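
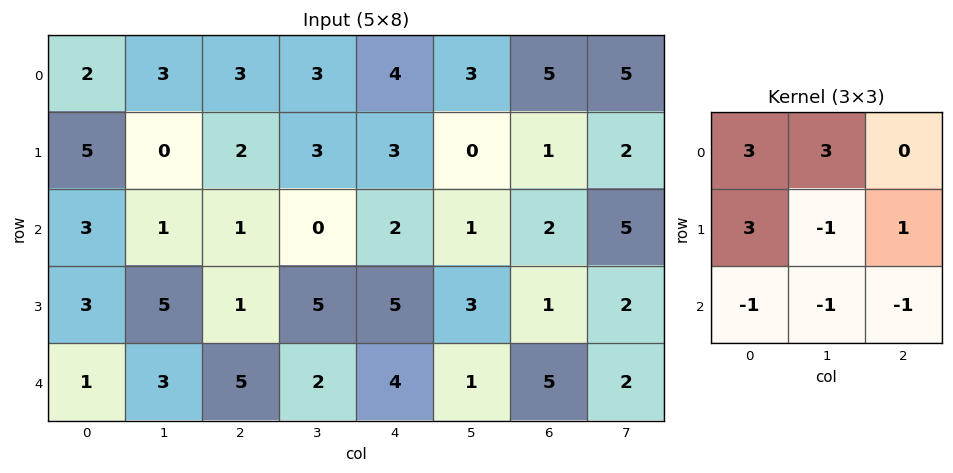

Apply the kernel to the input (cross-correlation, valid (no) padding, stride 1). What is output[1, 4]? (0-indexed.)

The receptive field on the input at this output position is [3 0 1 / 2 1 2 / 5 3 1]. Elementwise product with the kernel and sum: 3·3 + 0·3 + 2·3 + 1·-1 + 2·1 + 5·-1 + 3·-1 + 1·-1.

7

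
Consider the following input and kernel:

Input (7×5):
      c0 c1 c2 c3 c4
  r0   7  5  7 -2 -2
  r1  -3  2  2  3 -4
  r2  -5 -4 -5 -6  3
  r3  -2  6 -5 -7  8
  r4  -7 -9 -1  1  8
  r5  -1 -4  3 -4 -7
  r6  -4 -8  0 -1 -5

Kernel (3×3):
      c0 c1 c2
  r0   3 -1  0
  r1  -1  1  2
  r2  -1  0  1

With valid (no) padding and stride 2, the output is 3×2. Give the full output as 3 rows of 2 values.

Output[0,0]: The receptive field on the input at this output position is [7 5 7 / -3 2 2 / -5 -4 -5]. Elementwise product with the kernel and sum: 7·3 + 5·-1 + -3·-1 + 2·1 + 2·2 + -5·-1 + -5·1.

25 24
-7 14
-5 -30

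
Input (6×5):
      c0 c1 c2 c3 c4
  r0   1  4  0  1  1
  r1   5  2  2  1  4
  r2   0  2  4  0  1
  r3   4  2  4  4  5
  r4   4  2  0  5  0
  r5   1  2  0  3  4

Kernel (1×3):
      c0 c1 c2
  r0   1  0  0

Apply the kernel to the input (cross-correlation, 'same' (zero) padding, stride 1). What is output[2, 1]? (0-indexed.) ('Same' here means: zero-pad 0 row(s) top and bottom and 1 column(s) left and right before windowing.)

0

The receptive field on the zero-padded input at this output position is [0 2 4]. Elementwise product with the kernel and sum: 0·1.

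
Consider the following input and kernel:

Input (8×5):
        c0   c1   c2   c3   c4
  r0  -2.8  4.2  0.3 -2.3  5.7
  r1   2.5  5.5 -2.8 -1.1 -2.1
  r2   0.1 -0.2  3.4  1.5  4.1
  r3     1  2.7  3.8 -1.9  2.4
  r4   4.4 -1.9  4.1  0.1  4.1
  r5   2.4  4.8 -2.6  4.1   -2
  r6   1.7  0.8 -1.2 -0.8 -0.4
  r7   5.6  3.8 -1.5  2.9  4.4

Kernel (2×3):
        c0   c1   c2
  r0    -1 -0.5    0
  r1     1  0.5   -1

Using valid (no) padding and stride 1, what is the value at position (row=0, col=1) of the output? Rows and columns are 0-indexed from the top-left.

The receptive field on the input at this output position is [4.2 0.3 -2.3 / 5.5 -2.8 -1.1]. Elementwise product with the kernel and sum: 4.2·-1 + 0.3·-0.5 + 5.5·1 + -2.8·0.5 + -1.1·-1.

0.85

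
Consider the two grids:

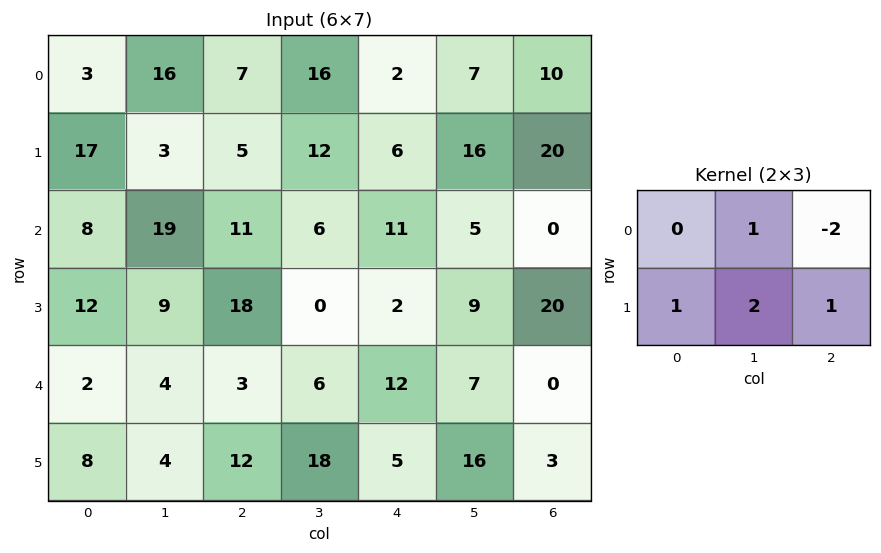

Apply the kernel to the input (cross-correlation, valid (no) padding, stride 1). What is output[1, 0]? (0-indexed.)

The receptive field on the input at this output position is [17 3 5 / 8 19 11]. Elementwise product with the kernel and sum: 3·1 + 5·-2 + 8·1 + 19·2 + 11·1.

50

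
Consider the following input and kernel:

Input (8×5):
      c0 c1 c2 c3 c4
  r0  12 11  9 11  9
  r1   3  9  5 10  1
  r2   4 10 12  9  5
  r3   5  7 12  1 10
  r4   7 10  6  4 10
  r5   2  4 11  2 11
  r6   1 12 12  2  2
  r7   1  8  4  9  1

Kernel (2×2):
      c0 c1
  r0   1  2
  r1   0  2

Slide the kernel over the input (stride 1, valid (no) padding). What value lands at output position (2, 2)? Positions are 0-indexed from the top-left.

32

The receptive field on the input at this output position is [12 9 / 12 1]. Elementwise product with the kernel and sum: 12·1 + 9·2 + 1·2.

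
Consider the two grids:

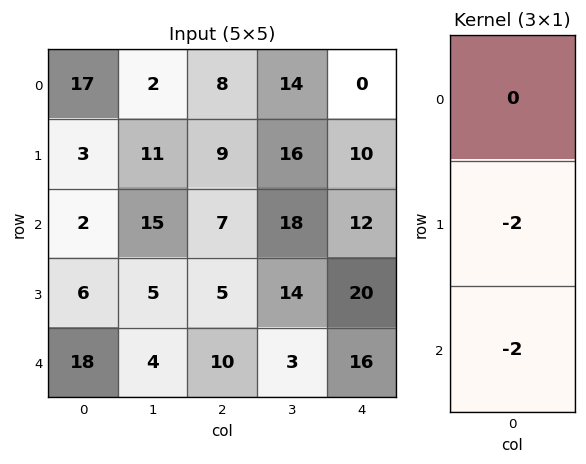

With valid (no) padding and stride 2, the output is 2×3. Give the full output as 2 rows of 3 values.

-10 -32 -44
-48 -30 -72

Output[0,0]: The receptive field on the input at this output position is [17 / 3 / 2]. Elementwise product with the kernel and sum: 3·-2 + 2·-2.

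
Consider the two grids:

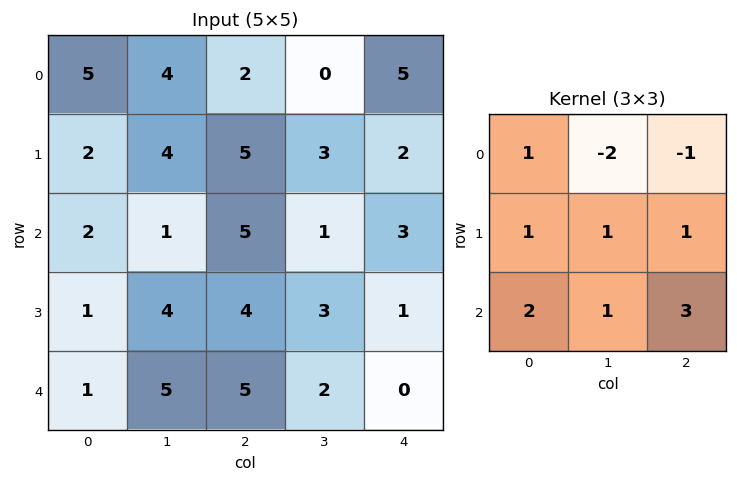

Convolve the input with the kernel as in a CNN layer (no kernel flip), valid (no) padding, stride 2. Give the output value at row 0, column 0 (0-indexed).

The receptive field on the input at this output position is [5 4 2 / 2 4 5 / 2 1 5]. Elementwise product with the kernel and sum: 5·1 + 4·-2 + 2·-1 + 2·1 + 4·1 + 5·1 + 2·2 + 1·1 + 5·3.

26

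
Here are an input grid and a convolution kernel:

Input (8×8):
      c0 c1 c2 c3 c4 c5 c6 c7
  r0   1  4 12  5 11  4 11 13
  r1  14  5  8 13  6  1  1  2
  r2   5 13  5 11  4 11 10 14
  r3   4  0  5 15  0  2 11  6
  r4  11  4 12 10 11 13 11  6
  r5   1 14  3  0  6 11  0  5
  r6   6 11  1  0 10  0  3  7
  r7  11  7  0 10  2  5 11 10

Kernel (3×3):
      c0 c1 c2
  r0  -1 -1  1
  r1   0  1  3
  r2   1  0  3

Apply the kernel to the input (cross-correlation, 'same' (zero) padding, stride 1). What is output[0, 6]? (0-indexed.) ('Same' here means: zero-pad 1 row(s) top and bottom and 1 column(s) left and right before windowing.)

57

The receptive field on the zero-padded input at this output position is [0 0 0 / 4 11 13 / 1 1 2]. Elementwise product with the kernel and sum: 0·-1 + 0·-1 + 0·1 + 11·1 + 13·3 + 1·1 + 2·3.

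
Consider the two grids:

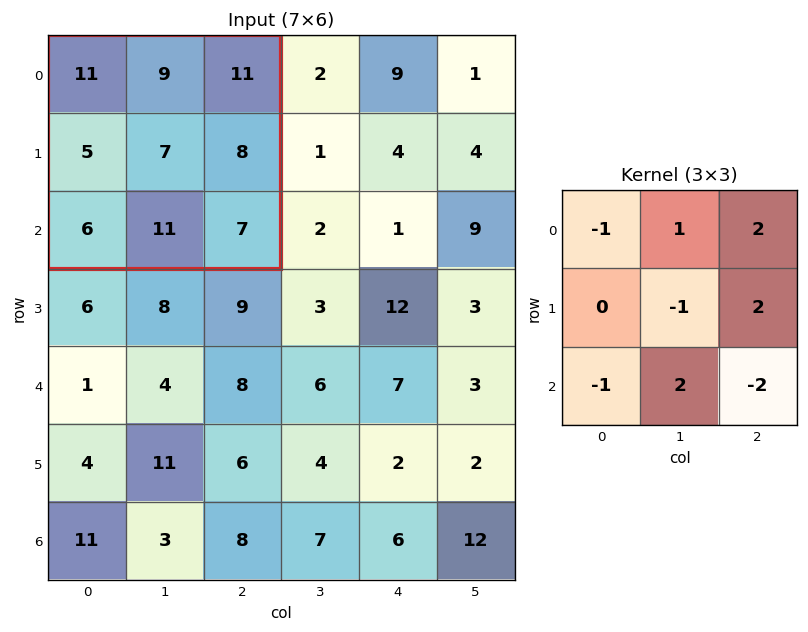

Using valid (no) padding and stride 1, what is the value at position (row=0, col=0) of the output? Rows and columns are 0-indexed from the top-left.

The receptive field on the input at this output position is [11 9 11 / 5 7 8 / 6 11 7]. Elementwise product with the kernel and sum: 11·-1 + 9·1 + 11·2 + 7·-1 + 8·2 + 6·-1 + 11·2 + 7·-2.

31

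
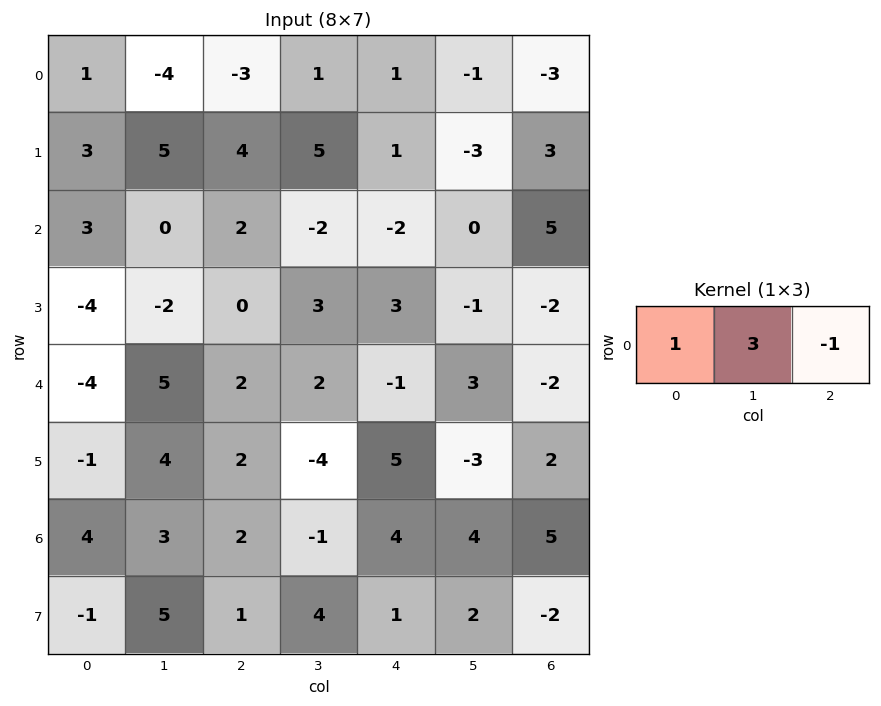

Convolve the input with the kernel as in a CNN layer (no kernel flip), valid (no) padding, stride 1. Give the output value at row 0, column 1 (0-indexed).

-14

The receptive field on the input at this output position is [-4 -3 1]. Elementwise product with the kernel and sum: -4·1 + -3·3 + 1·-1.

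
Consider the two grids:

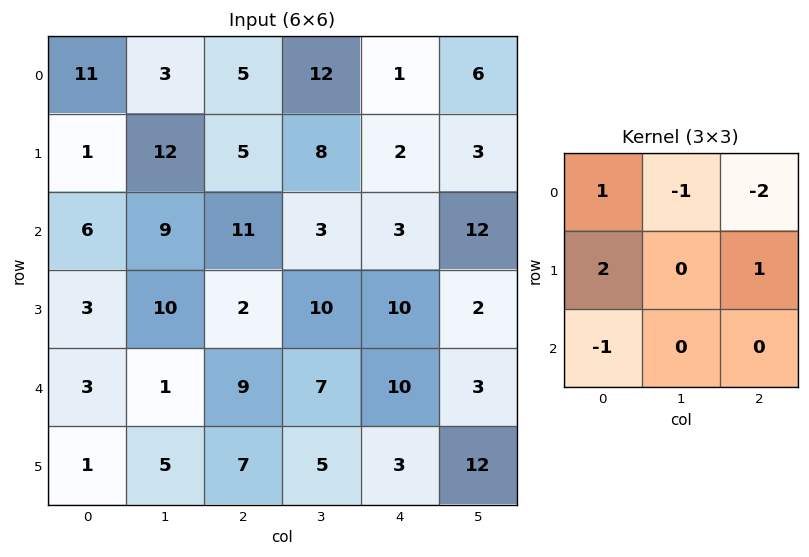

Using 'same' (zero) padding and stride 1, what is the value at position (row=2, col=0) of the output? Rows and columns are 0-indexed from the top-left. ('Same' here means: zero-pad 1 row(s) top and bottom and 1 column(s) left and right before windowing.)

The receptive field on the zero-padded input at this output position is [0 1 12 / 0 6 9 / 0 3 10]. Elementwise product with the kernel and sum: 0·1 + 1·-1 + 12·-2 + 0·2 + 9·1 + 0·-1.

-16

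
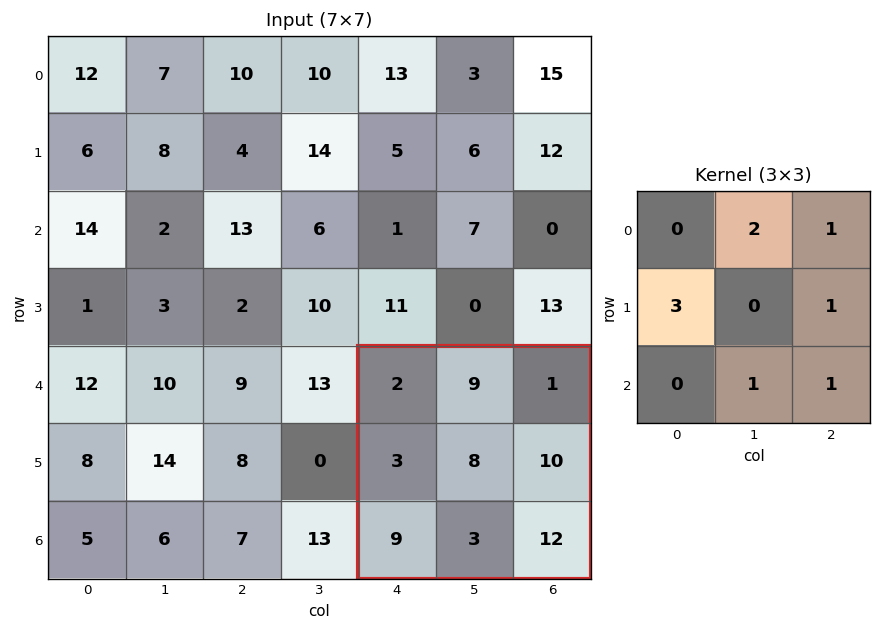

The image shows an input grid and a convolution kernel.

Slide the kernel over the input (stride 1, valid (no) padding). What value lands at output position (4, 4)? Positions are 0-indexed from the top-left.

53

The receptive field on the input at this output position is [2 9 1 / 3 8 10 / 9 3 12]. Elementwise product with the kernel and sum: 9·2 + 1·1 + 3·3 + 10·1 + 3·1 + 12·1.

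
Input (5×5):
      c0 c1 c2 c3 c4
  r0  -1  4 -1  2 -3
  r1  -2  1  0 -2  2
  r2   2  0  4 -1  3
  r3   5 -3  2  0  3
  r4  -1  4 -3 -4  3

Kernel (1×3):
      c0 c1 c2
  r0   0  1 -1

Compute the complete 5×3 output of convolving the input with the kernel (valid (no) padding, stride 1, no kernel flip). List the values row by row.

Output[0,0]: The receptive field on the input at this output position is [-1 4 -1]. Elementwise product with the kernel and sum: 4·1 + -1·-1.

5 -3 5
1 2 -4
-4 5 -4
-5 2 -3
7 1 -7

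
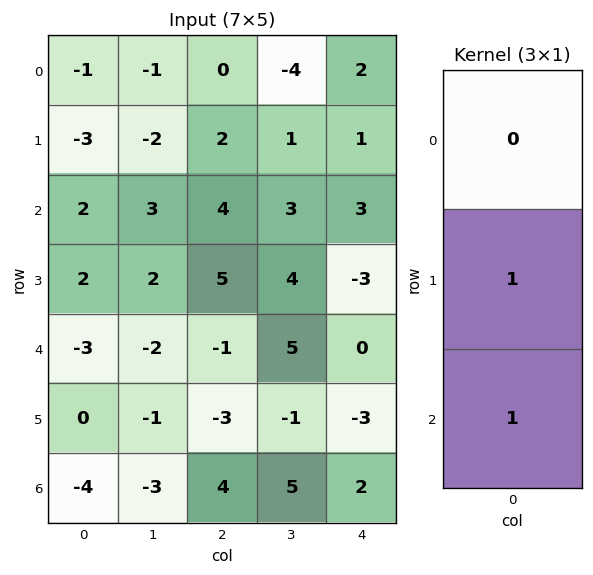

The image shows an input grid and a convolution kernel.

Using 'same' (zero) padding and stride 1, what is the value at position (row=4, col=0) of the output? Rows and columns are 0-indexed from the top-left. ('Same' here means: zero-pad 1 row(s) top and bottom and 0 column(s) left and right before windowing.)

-3

The receptive field on the zero-padded input at this output position is [2 / -3 / 0]. Elementwise product with the kernel and sum: -3·1 + 0·1.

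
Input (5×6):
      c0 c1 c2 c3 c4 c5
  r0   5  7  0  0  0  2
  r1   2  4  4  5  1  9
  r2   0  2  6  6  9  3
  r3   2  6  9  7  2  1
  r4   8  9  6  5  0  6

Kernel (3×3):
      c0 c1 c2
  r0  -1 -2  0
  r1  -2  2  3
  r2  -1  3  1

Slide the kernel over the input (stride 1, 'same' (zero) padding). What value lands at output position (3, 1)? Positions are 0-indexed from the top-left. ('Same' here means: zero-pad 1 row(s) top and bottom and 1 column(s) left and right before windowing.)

The receptive field on the zero-padded input at this output position is [0 2 6 / 2 6 9 / 8 9 6]. Elementwise product with the kernel and sum: 0·-1 + 2·-2 + 2·-2 + 6·2 + 9·3 + 8·-1 + 9·3 + 6·1.

56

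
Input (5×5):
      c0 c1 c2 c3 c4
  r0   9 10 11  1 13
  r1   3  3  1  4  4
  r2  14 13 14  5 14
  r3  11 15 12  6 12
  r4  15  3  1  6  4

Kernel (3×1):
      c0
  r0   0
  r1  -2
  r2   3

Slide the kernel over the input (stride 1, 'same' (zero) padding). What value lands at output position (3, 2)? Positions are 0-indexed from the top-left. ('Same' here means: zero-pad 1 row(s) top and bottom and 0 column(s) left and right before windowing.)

-21

The receptive field on the zero-padded input at this output position is [14 / 12 / 1]. Elementwise product with the kernel and sum: 12·-2 + 1·3.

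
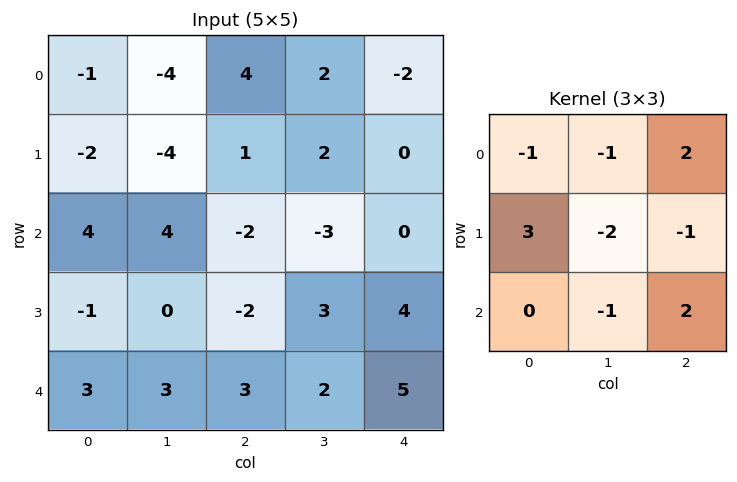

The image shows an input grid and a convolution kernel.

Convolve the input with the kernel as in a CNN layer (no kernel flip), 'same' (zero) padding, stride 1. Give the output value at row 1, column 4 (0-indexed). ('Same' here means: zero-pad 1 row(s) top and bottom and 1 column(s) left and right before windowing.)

6

The receptive field on the zero-padded input at this output position is [2 -2 0 / 2 0 0 / -3 0 0]. Elementwise product with the kernel and sum: 2·-1 + -2·-1 + 0·2 + 2·3 + 0·-2 + 0·-1 + 0·-1 + 0·2.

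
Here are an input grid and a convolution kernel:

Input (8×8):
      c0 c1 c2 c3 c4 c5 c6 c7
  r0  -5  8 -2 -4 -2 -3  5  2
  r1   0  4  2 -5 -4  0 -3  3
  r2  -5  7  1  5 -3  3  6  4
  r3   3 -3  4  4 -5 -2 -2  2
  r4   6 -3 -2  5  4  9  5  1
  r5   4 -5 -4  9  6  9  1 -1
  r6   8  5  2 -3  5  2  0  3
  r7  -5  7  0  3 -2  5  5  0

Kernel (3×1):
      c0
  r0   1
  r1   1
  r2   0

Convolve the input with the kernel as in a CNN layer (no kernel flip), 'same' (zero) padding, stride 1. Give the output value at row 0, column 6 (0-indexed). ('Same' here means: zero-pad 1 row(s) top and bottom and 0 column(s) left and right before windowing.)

The receptive field on the zero-padded input at this output position is [0 / 5 / -3]. Elementwise product with the kernel and sum: 0·1 + 5·1.

5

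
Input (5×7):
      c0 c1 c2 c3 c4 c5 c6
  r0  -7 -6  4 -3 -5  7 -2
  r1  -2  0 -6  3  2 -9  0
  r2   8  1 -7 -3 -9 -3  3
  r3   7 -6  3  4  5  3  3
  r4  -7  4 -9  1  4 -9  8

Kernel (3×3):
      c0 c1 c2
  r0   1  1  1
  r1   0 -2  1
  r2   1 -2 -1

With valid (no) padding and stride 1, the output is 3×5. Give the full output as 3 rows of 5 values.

-2 28 0 4 12
-1 -8 -14 2 -2
11 10 -37 -20 2

Output[0,0]: The receptive field on the input at this output position is [-7 -6 4 / -2 0 -6 / 8 1 -7]. Elementwise product with the kernel and sum: -7·1 + -6·1 + 4·1 + 0·-2 + -6·1 + 8·1 + 1·-2 + -7·-1.
Output[0,1]: The receptive field on the input at this output position is [-6 4 -3 / 0 -6 3 / 1 -7 -3]. Elementwise product with the kernel and sum: -6·1 + 4·1 + -3·1 + -6·-2 + 3·1 + 1·1 + -7·-2 + -3·-1.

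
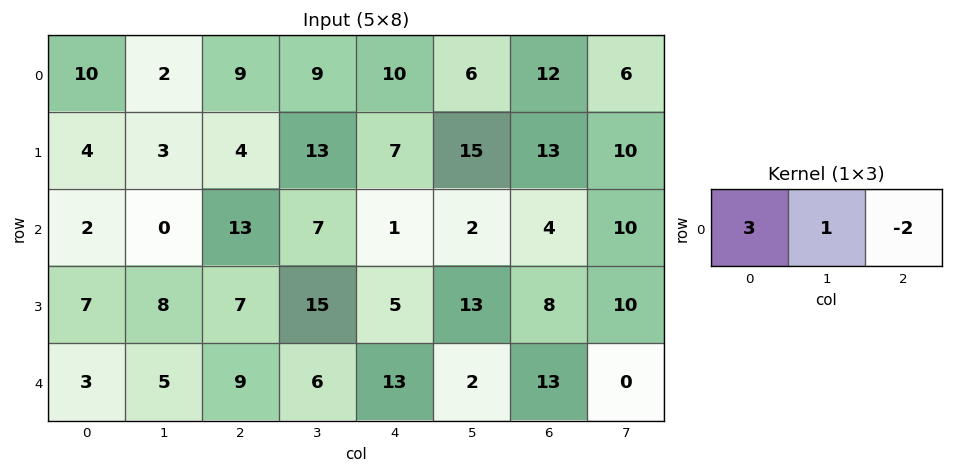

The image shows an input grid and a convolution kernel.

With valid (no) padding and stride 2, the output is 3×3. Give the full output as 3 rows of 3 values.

Output[0,0]: The receptive field on the input at this output position is [10 2 9]. Elementwise product with the kernel and sum: 10·3 + 2·1 + 9·-2.
Output[0,1]: The receptive field on the input at this output position is [9 9 10]. Elementwise product with the kernel and sum: 9·3 + 9·1 + 10·-2.

14 16 12
-20 44 -3
-4 7 15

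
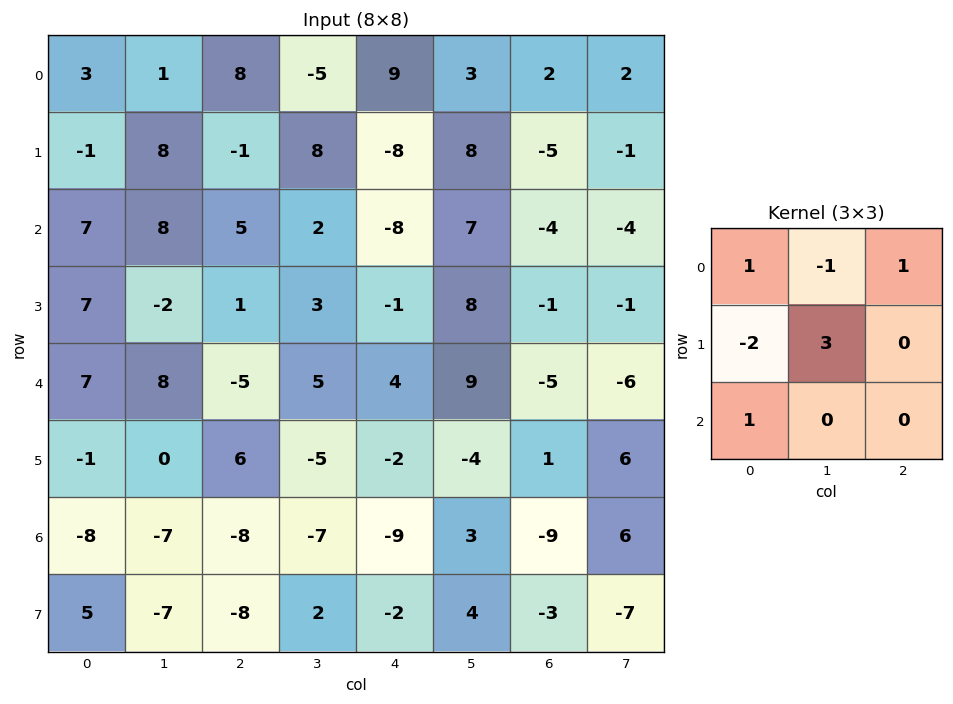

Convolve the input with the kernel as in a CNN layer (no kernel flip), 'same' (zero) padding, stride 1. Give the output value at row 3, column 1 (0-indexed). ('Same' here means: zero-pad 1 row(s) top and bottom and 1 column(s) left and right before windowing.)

-9

The receptive field on the zero-padded input at this output position is [7 8 5 / 7 -2 1 / 7 8 -5]. Elementwise product with the kernel and sum: 7·1 + 8·-1 + 5·1 + 7·-2 + -2·3 + 7·1.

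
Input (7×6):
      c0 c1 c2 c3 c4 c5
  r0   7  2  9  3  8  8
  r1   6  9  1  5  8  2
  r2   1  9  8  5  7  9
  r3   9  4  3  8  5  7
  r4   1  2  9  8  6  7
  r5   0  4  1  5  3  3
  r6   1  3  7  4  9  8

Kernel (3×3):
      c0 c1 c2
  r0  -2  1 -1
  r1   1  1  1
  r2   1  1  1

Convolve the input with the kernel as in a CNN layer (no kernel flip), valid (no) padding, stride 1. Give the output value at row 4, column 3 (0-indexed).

15

The receptive field on the input at this output position is [8 6 7 / 5 3 3 / 4 9 8]. Elementwise product with the kernel and sum: 8·-2 + 6·1 + 7·-1 + 5·1 + 3·1 + 3·1 + 4·1 + 9·1 + 8·1.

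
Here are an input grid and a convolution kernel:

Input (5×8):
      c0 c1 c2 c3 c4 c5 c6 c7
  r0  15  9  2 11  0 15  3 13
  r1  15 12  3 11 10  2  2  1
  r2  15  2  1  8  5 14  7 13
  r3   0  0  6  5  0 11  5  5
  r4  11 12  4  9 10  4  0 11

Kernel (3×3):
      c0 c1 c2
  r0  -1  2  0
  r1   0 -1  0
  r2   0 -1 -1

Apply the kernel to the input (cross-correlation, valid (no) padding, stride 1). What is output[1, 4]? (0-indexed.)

-36

The receptive field on the input at this output position is [10 2 2 / 5 14 7 / 0 11 5]. Elementwise product with the kernel and sum: 10·-1 + 2·2 + 14·-1 + 11·-1 + 5·-1.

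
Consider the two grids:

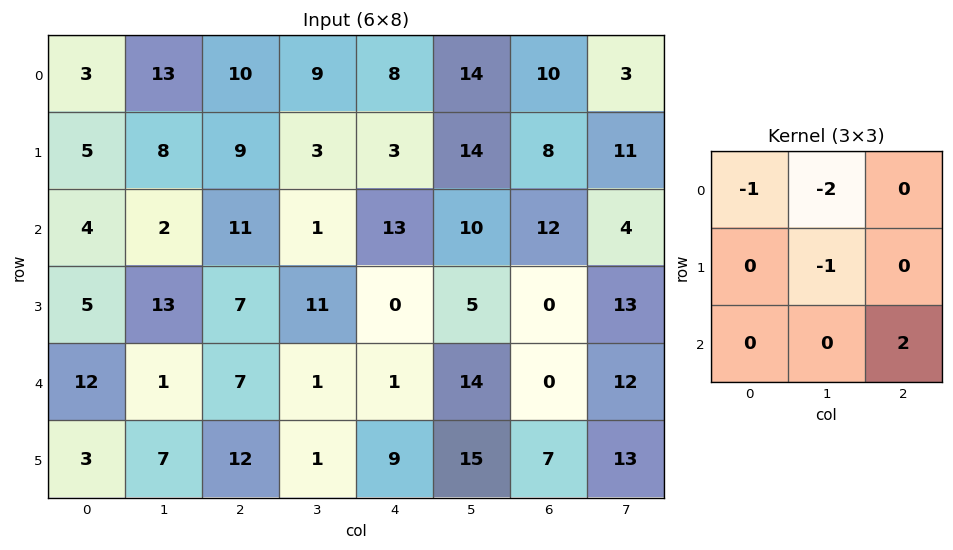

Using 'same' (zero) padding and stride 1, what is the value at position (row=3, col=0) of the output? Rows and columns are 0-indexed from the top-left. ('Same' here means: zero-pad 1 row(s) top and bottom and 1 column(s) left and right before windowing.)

The receptive field on the zero-padded input at this output position is [0 4 2 / 0 5 13 / 0 12 1]. Elementwise product with the kernel and sum: 0·-1 + 4·-2 + 5·-1 + 1·2.

-11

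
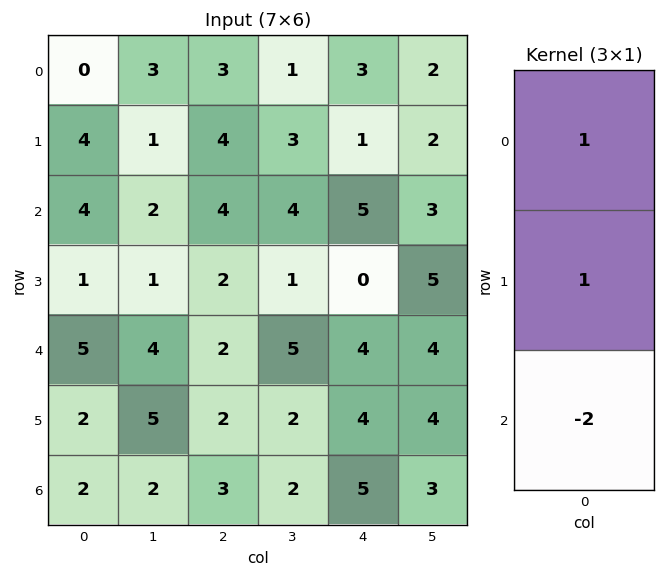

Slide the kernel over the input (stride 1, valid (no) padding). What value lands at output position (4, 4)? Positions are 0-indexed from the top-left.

-2

The receptive field on the input at this output position is [4 / 4 / 5]. Elementwise product with the kernel and sum: 4·1 + 4·1 + 5·-2.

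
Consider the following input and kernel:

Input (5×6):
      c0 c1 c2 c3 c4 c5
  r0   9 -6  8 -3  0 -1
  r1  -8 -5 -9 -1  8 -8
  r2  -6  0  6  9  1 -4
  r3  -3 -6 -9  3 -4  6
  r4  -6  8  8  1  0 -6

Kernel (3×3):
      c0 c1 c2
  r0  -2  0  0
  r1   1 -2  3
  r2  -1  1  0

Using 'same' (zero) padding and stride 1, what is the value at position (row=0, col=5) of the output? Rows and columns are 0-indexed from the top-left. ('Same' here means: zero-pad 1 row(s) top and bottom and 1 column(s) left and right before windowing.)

The receptive field on the zero-padded input at this output position is [0 0 0 / 0 -1 0 / 8 -8 0]. Elementwise product with the kernel and sum: 0·-2 + 0·1 + -1·-2 + 0·3 + 8·-1 + -8·1.

-14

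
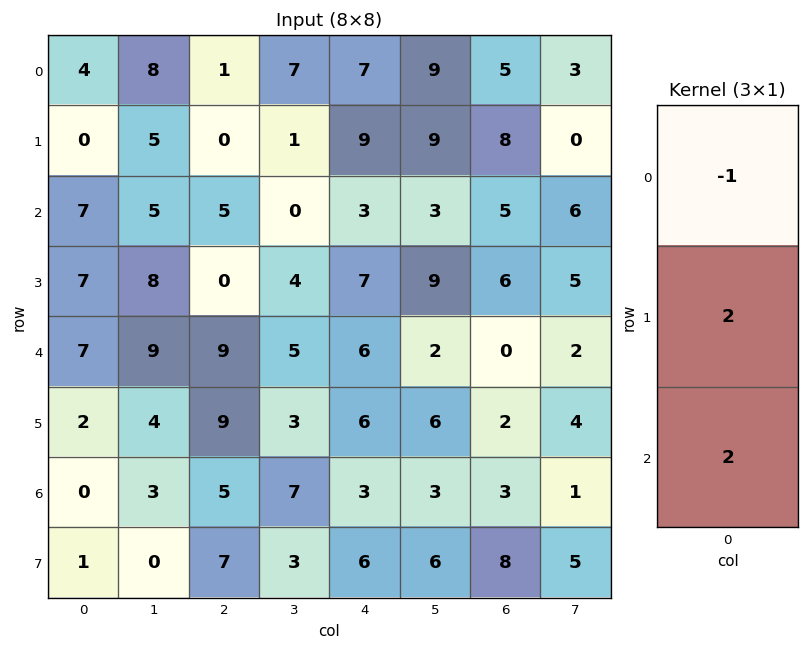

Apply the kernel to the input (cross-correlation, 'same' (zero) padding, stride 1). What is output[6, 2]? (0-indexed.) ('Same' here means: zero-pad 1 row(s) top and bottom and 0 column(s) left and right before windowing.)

15

The receptive field on the zero-padded input at this output position is [9 / 5 / 7]. Elementwise product with the kernel and sum: 9·-1 + 5·2 + 7·2.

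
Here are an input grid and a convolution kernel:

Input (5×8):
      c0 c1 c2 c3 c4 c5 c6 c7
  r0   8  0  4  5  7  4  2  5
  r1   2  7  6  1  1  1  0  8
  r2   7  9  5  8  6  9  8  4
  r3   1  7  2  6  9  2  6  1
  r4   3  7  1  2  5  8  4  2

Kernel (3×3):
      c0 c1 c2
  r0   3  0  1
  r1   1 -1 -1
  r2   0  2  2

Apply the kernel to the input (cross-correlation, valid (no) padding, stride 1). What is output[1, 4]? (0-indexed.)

The receptive field on the input at this output position is [1 1 0 / 6 9 8 / 9 2 6]. Elementwise product with the kernel and sum: 1·3 + 0·1 + 6·1 + 9·-1 + 8·-1 + 2·2 + 6·2.

8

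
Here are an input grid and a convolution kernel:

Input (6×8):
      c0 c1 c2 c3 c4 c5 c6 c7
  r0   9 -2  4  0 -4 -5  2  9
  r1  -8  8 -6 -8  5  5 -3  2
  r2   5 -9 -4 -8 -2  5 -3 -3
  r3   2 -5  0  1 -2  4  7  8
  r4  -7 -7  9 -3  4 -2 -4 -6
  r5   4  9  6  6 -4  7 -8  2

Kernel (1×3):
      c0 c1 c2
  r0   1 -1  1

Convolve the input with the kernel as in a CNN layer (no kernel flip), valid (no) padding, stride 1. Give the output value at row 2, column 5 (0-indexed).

The receptive field on the input at this output position is [5 -3 -3]. Elementwise product with the kernel and sum: 5·1 + -3·-1 + -3·1.

5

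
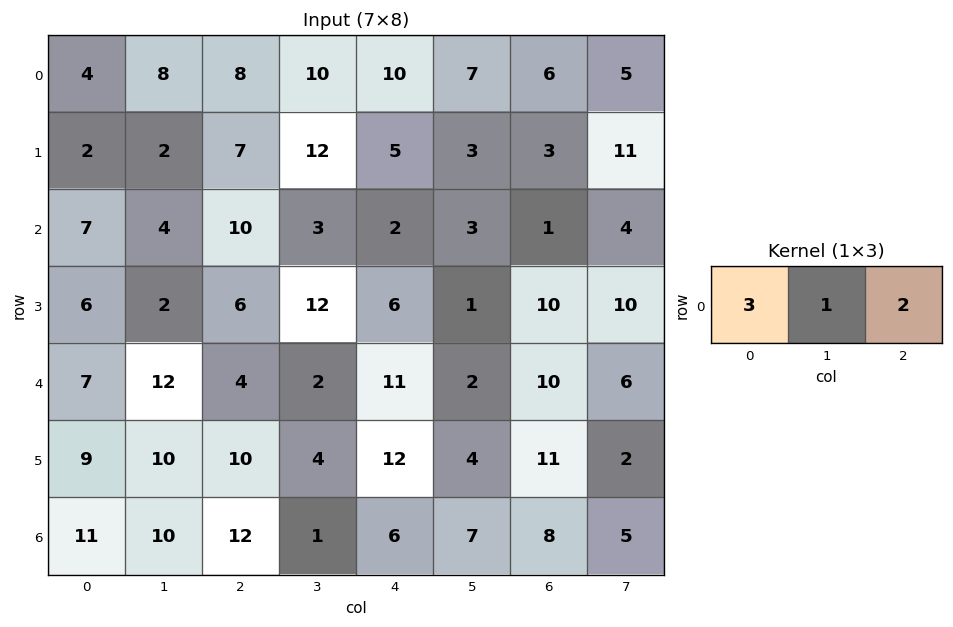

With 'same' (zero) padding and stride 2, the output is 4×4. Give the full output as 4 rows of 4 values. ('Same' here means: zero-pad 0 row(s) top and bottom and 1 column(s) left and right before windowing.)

20 52 54 37
15 28 17 18
31 44 21 28
31 44 23 39

Output[0,0]: The receptive field on the zero-padded input at this output position is [0 4 8]. Elementwise product with the kernel and sum: 0·3 + 4·1 + 8·2.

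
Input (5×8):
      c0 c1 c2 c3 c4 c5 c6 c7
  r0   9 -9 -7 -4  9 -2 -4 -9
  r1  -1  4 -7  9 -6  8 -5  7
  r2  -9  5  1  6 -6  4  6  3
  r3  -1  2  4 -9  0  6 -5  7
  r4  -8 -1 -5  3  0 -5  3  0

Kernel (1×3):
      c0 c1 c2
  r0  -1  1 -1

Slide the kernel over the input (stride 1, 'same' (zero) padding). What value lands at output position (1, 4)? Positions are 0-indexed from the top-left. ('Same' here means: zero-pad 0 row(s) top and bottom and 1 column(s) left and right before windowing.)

-23

The receptive field on the zero-padded input at this output position is [9 -6 8]. Elementwise product with the kernel and sum: 9·-1 + -6·1 + 8·-1.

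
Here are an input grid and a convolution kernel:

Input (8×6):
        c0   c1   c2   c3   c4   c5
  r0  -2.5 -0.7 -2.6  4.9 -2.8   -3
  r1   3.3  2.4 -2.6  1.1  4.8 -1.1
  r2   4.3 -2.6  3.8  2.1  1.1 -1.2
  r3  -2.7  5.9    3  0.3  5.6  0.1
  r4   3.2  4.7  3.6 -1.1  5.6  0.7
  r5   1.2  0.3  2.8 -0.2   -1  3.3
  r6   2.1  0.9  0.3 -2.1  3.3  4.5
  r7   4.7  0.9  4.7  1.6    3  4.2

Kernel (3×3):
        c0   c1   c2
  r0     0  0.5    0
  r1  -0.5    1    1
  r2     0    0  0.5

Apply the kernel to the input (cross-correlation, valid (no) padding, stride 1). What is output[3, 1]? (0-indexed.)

1.55

The receptive field on the input at this output position is [5.9 3 0.3 / 4.7 3.6 -1.1 / 0.3 2.8 -0.2]. Elementwise product with the kernel and sum: 3·0.5 + 4.7·-0.5 + 3.6·1 + -1.1·1 + -0.2·0.5.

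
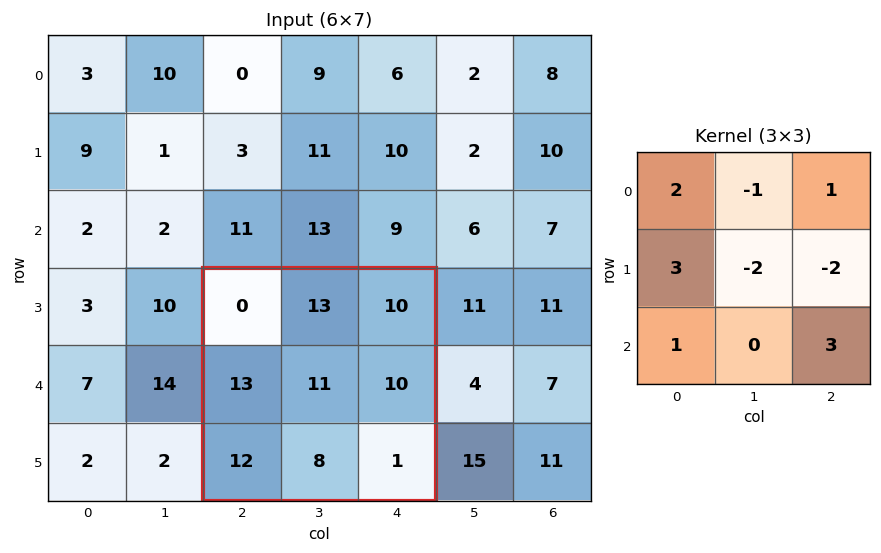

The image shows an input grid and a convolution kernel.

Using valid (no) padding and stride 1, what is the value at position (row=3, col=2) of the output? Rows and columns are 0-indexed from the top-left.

The receptive field on the input at this output position is [0 13 10 / 13 11 10 / 12 8 1]. Elementwise product with the kernel and sum: 0·2 + 13·-1 + 10·1 + 13·3 + 11·-2 + 10·-2 + 12·1 + 1·3.

9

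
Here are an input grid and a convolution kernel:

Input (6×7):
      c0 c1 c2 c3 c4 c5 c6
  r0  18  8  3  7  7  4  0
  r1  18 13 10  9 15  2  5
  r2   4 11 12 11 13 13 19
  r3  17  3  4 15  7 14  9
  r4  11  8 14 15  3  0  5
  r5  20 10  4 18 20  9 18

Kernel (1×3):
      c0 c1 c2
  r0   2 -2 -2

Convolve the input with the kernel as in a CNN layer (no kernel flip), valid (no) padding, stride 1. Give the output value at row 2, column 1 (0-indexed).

-24

The receptive field on the input at this output position is [11 12 11]. Elementwise product with the kernel and sum: 11·2 + 12·-2 + 11·-2.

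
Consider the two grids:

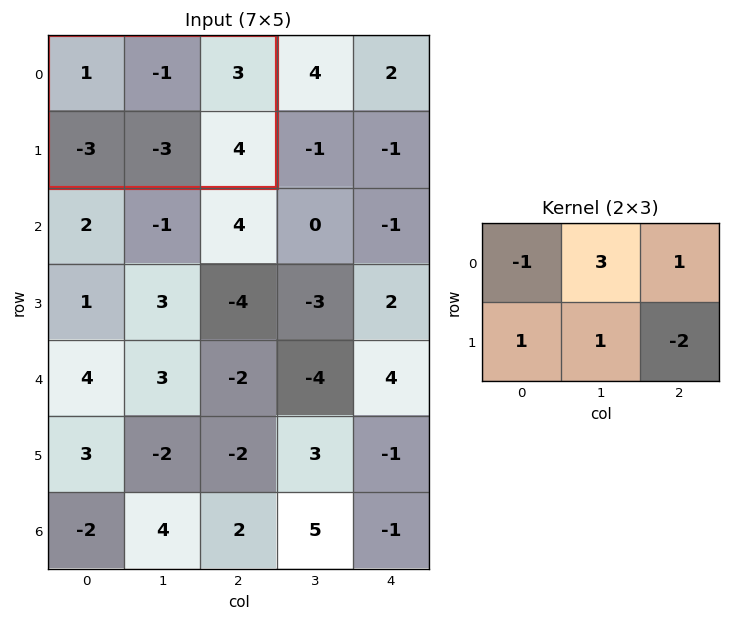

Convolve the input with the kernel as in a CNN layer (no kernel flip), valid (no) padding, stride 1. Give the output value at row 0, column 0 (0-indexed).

-15

The receptive field on the input at this output position is [1 -1 3 / -3 -3 4]. Elementwise product with the kernel and sum: 1·-1 + -1·3 + 3·1 + -3·1 + -3·1 + 4·-2.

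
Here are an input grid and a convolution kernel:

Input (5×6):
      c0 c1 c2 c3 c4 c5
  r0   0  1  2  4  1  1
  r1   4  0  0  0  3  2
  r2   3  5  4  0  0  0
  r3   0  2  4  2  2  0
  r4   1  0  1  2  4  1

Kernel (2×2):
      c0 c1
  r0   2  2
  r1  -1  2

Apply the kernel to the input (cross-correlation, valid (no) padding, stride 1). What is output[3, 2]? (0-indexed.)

15

The receptive field on the input at this output position is [4 2 / 1 2]. Elementwise product with the kernel and sum: 4·2 + 2·2 + 1·-1 + 2·2.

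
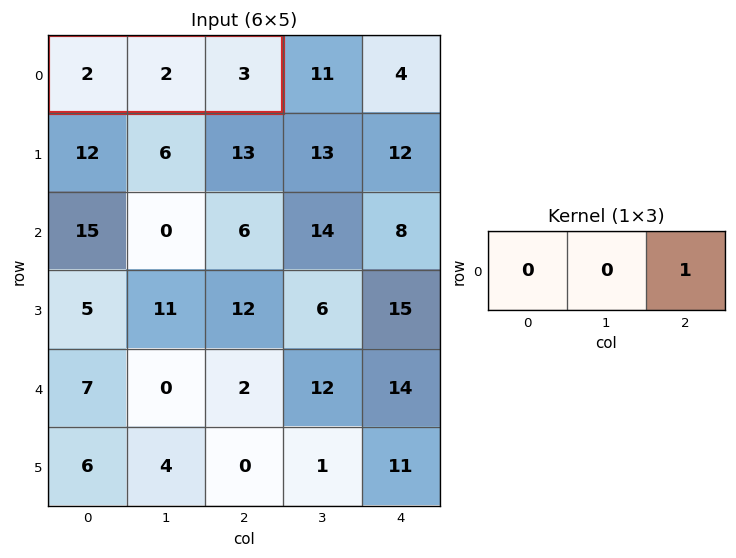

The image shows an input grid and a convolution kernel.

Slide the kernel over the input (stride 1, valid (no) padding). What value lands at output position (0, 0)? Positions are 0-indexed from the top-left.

3

The receptive field on the input at this output position is [2 2 3]. Elementwise product with the kernel and sum: 3·1.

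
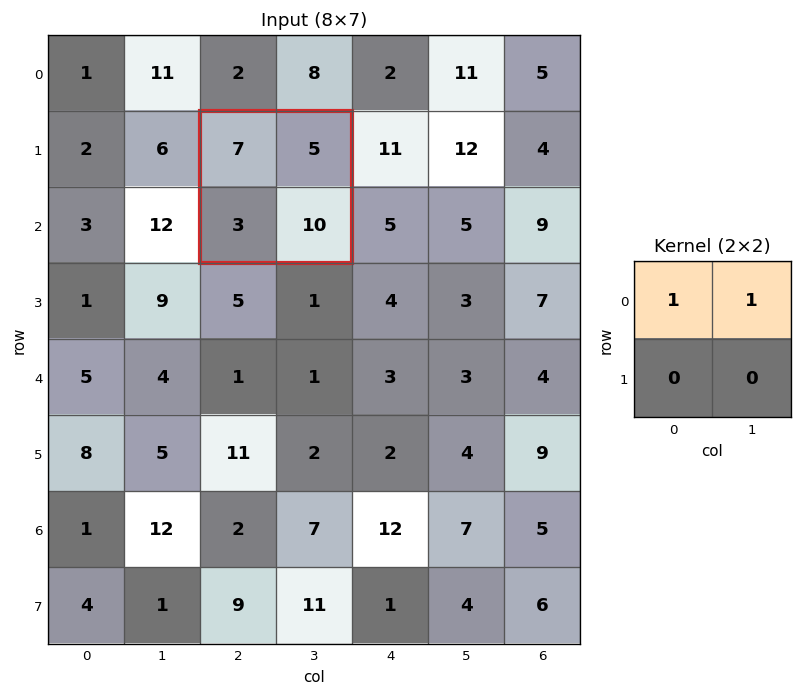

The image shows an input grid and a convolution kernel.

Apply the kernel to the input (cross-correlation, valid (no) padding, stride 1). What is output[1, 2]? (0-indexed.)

The receptive field on the input at this output position is [7 5 / 3 10]. Elementwise product with the kernel and sum: 7·1 + 5·1.

12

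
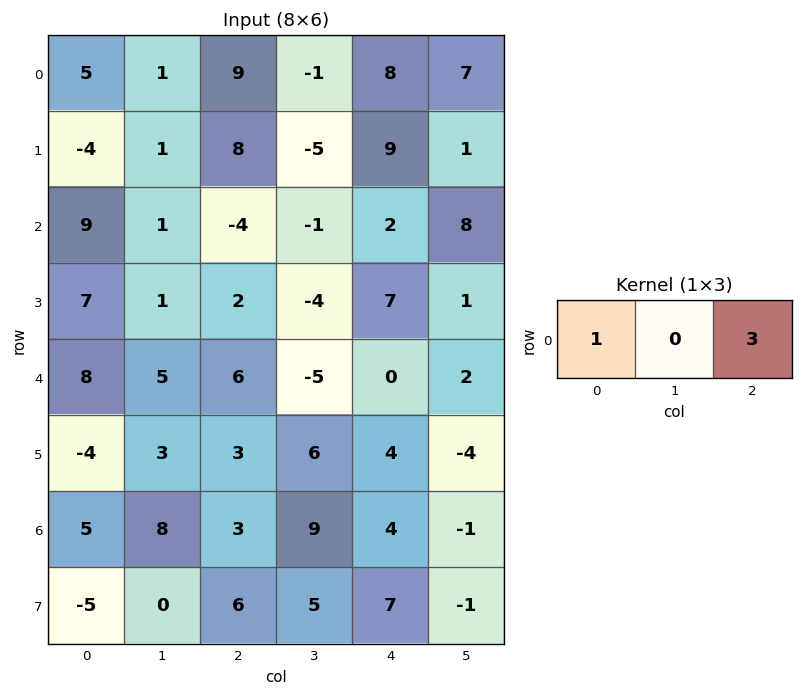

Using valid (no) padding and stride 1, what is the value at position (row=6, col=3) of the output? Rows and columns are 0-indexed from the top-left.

6

The receptive field on the input at this output position is [9 4 -1]. Elementwise product with the kernel and sum: 9·1 + -1·3.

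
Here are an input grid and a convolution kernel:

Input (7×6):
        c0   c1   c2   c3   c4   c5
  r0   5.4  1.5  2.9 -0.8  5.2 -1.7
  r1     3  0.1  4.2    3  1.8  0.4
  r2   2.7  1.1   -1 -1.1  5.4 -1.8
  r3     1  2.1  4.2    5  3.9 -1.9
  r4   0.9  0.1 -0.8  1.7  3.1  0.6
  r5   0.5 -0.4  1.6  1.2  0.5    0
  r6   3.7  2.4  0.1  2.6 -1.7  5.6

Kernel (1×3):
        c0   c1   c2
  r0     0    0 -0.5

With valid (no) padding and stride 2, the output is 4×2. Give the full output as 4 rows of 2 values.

-1.45 -2.6
0.5 -2.7
0.4 -1.55
-0.05 0.85

Output[0,0]: The receptive field on the input at this output position is [5.4 1.5 2.9]. Elementwise product with the kernel and sum: 2.9·-0.5.
Output[0,1]: The receptive field on the input at this output position is [2.9 -0.8 5.2]. Elementwise product with the kernel and sum: 5.2·-0.5.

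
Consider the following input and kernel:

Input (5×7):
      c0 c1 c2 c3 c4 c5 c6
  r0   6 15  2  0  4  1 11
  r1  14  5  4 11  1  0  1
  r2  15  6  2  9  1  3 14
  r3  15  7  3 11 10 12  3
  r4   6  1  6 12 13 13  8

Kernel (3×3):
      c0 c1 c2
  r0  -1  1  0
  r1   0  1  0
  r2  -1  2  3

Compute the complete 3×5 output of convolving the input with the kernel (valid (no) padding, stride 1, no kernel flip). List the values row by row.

17 16 28 7 44
5 33 65 36 25
12 46 75 55 51

Output[0,0]: The receptive field on the input at this output position is [6 15 2 / 14 5 4 / 15 6 2]. Elementwise product with the kernel and sum: 6·-1 + 15·1 + 5·1 + 15·-1 + 6·2 + 2·3.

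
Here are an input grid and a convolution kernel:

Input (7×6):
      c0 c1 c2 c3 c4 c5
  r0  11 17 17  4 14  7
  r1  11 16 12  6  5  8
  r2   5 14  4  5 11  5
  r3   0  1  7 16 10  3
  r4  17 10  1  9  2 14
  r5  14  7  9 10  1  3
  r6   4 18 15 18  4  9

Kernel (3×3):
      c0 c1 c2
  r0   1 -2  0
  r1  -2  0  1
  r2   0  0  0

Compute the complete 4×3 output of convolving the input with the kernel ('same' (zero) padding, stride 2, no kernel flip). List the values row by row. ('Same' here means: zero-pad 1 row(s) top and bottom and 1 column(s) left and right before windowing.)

Output[0,0]: The receptive field on the zero-padded input at this output position is [0 0 0 / 0 11 17 / 0 11 16]. Elementwise product with the kernel and sum: 0·1 + 0·-2 + 0·-2 + 17·1.
Output[0,1]: The receptive field on the zero-padded input at this output position is [0 0 0 / 17 17 4 / 16 12 6]. Elementwise product with the kernel and sum: 0·1 + 0·-2 + 17·-2 + 4·1.

17 -30 -1
-8 -31 -9
10 -24 -8
-10 -29 -19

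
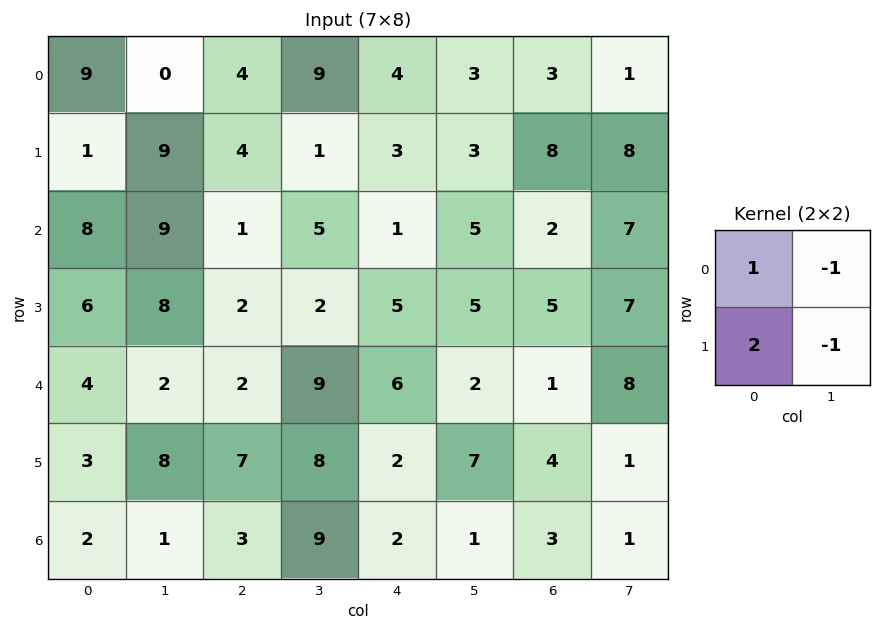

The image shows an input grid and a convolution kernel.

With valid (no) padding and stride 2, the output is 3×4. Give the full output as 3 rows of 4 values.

2 2 4 10
3 -2 1 -2
0 -1 1 0

Output[0,0]: The receptive field on the input at this output position is [9 0 / 1 9]. Elementwise product with the kernel and sum: 9·1 + 0·-1 + 1·2 + 9·-1.
Output[0,1]: The receptive field on the input at this output position is [4 9 / 4 1]. Elementwise product with the kernel and sum: 4·1 + 9·-1 + 4·2 + 1·-1.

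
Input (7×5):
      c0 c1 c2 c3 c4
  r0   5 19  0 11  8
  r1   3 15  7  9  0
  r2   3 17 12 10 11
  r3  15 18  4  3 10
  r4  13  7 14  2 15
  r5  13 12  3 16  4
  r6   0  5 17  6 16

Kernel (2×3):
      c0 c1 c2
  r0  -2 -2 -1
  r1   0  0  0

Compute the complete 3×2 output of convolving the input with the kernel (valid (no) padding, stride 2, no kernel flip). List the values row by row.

-48 -30
-52 -55
-54 -47

Output[0,0]: The receptive field on the input at this output position is [5 19 0 / 3 15 7]. Elementwise product with the kernel and sum: 5·-2 + 19·-2 + 0·-1.
Output[0,1]: The receptive field on the input at this output position is [0 11 8 / 7 9 0]. Elementwise product with the kernel and sum: 0·-2 + 11·-2 + 8·-1.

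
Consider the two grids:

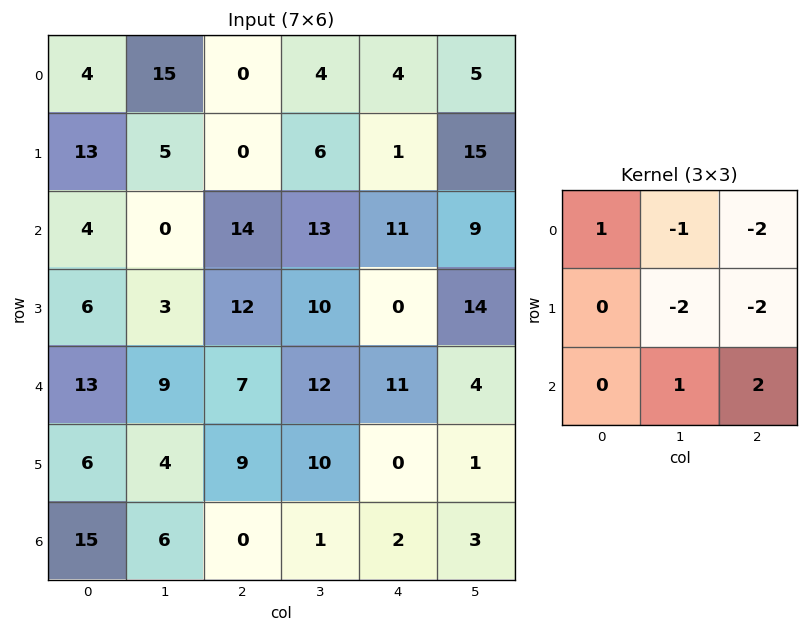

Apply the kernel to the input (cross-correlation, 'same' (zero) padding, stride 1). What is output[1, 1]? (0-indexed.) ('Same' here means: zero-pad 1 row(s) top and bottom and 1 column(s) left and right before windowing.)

7

The receptive field on the zero-padded input at this output position is [4 15 0 / 13 5 0 / 4 0 14]. Elementwise product with the kernel and sum: 4·1 + 15·-1 + 0·-2 + 5·-2 + 0·-2 + 0·1 + 14·2.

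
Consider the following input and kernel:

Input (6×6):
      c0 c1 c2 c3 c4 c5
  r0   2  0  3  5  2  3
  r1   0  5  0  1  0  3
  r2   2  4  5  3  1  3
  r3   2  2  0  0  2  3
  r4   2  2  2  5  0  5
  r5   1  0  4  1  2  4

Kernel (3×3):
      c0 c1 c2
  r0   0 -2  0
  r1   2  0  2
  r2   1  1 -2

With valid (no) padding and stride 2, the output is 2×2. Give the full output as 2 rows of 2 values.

-4 -4
-4 5

Output[0,0]: The receptive field on the input at this output position is [2 0 3 / 0 5 0 / 2 4 5]. Elementwise product with the kernel and sum: 0·-2 + 0·2 + 0·2 + 2·1 + 4·1 + 5·-2.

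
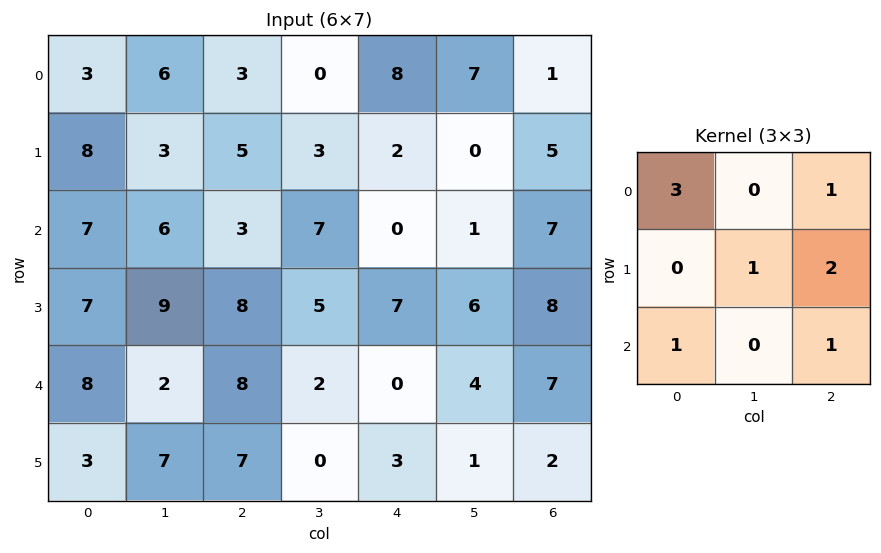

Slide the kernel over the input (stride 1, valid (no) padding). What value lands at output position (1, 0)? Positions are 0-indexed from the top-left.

56

The receptive field on the input at this output position is [8 3 5 / 7 6 3 / 7 9 8]. Elementwise product with the kernel and sum: 8·3 + 5·1 + 6·1 + 3·2 + 7·1 + 8·1.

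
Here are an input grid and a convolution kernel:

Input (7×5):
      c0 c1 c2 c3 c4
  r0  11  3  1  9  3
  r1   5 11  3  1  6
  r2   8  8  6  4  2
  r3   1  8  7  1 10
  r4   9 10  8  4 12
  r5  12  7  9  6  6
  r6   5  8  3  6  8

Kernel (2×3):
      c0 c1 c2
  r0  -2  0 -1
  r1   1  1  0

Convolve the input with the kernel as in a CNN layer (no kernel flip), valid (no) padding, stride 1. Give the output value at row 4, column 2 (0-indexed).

-13

The receptive field on the input at this output position is [8 4 12 / 9 6 6]. Elementwise product with the kernel and sum: 8·-2 + 12·-1 + 9·1 + 6·1.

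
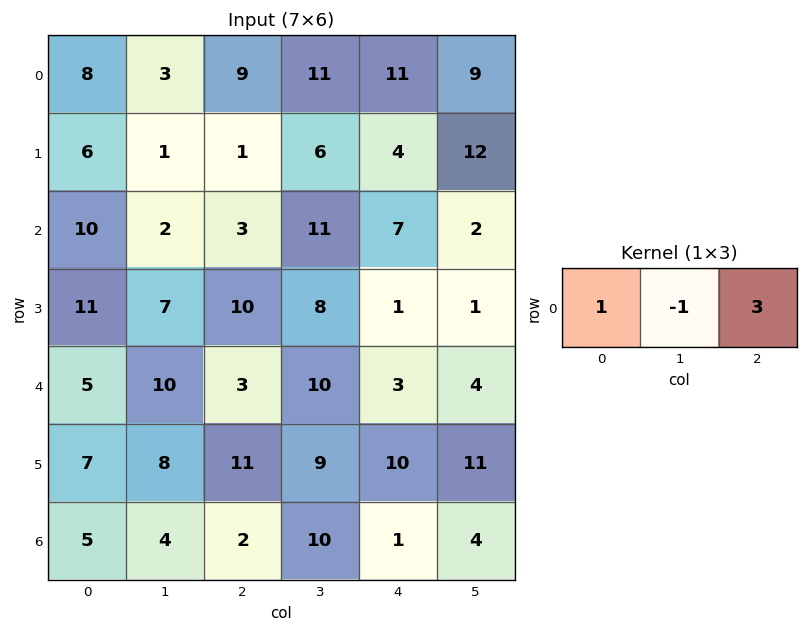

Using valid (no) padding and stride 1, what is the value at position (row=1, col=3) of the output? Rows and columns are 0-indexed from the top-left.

38

The receptive field on the input at this output position is [6 4 12]. Elementwise product with the kernel and sum: 6·1 + 4·-1 + 12·3.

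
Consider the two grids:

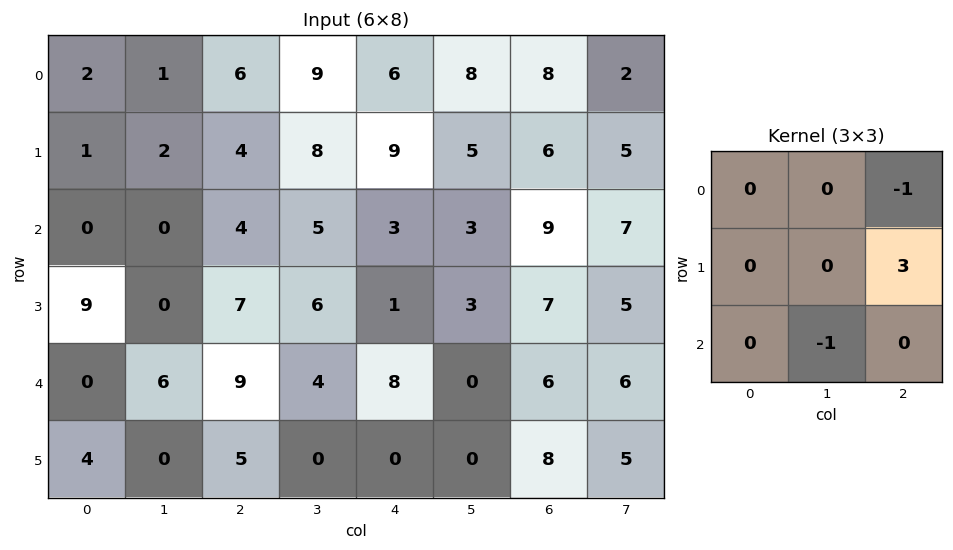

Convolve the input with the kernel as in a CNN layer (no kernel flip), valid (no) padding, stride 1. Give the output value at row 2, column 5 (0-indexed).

The receptive field on the input at this output position is [3 9 7 / 3 7 5 / 0 6 6]. Elementwise product with the kernel and sum: 7·-1 + 5·3 + 6·-1.

2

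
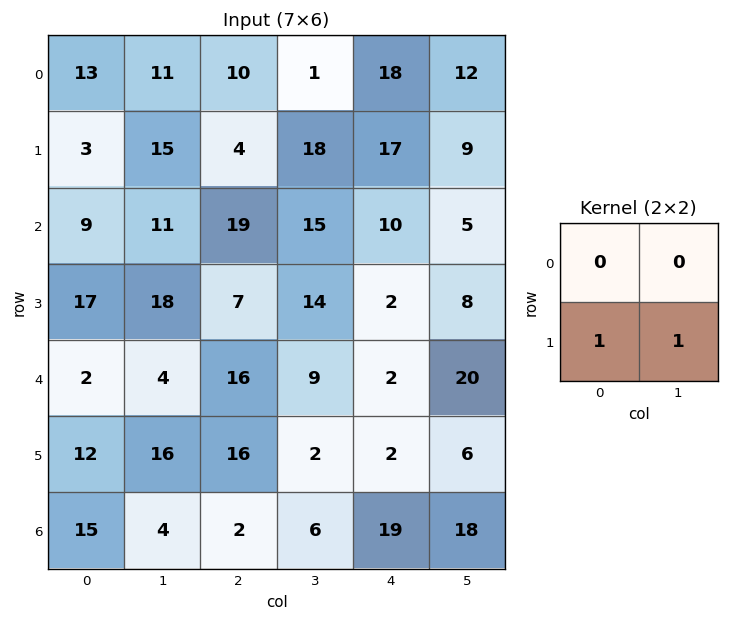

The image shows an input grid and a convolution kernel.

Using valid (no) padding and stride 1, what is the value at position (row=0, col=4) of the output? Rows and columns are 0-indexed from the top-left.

26

The receptive field on the input at this output position is [18 12 / 17 9]. Elementwise product with the kernel and sum: 17·1 + 9·1.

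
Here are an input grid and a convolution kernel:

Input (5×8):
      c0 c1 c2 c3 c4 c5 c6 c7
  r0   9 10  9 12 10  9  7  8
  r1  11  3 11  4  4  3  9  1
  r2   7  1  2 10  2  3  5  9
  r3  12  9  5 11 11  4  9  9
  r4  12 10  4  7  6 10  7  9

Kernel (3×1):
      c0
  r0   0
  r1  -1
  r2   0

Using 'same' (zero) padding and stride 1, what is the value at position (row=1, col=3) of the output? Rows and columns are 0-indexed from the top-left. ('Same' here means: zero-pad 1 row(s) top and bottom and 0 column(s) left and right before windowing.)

The receptive field on the zero-padded input at this output position is [12 / 4 / 10]. Elementwise product with the kernel and sum: 4·-1.

-4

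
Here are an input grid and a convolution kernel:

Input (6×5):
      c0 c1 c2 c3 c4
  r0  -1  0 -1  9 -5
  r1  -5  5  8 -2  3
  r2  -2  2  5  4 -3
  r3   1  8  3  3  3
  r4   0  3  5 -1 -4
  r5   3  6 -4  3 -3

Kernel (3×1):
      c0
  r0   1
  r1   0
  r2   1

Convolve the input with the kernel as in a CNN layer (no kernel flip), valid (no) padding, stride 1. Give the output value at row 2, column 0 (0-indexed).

The receptive field on the input at this output position is [-2 / 1 / 0]. Elementwise product with the kernel and sum: -2·1 + 0·1.

-2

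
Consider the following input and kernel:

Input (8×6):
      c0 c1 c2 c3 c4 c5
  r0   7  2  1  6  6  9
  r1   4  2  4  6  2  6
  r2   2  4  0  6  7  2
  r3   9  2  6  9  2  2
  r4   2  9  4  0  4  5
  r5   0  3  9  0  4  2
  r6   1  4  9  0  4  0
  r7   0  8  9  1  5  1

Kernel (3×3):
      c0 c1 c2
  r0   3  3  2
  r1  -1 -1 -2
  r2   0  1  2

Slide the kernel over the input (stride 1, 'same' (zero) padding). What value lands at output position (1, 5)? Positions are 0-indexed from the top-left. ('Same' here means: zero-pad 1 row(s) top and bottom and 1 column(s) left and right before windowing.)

The receptive field on the zero-padded input at this output position is [6 9 0 / 2 6 0 / 7 2 0]. Elementwise product with the kernel and sum: 6·3 + 9·3 + 0·2 + 2·-1 + 6·-1 + 0·-2 + 2·1 + 0·2.

39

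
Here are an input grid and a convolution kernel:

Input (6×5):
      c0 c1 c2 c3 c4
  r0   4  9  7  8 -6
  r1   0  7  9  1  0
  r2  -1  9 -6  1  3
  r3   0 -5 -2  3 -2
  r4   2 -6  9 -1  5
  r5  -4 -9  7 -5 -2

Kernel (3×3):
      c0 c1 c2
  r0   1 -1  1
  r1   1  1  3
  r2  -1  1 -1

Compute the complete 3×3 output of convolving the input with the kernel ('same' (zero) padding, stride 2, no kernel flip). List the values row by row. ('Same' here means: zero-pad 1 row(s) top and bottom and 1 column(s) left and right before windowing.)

Output[0,0]: The receptive field on the zero-padded input at this output position is [0 0 0 / 0 4 9 / 0 0 7]. Elementwise product with the kernel and sum: 0·1 + 0·-1 + 0·1 + 0·1 + 4·1 + 9·3 + 0·-1 + 0·1 + 7·-1.

24 41 1
38 5 0
-16 21 12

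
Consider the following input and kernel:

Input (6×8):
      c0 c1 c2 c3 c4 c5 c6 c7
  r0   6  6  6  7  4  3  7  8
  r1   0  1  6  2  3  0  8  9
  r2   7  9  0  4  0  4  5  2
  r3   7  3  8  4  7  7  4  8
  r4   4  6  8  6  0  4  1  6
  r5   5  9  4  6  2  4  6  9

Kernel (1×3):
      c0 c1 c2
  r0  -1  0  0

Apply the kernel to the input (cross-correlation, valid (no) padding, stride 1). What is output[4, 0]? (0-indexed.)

-4

The receptive field on the input at this output position is [4 6 8]. Elementwise product with the kernel and sum: 4·-1.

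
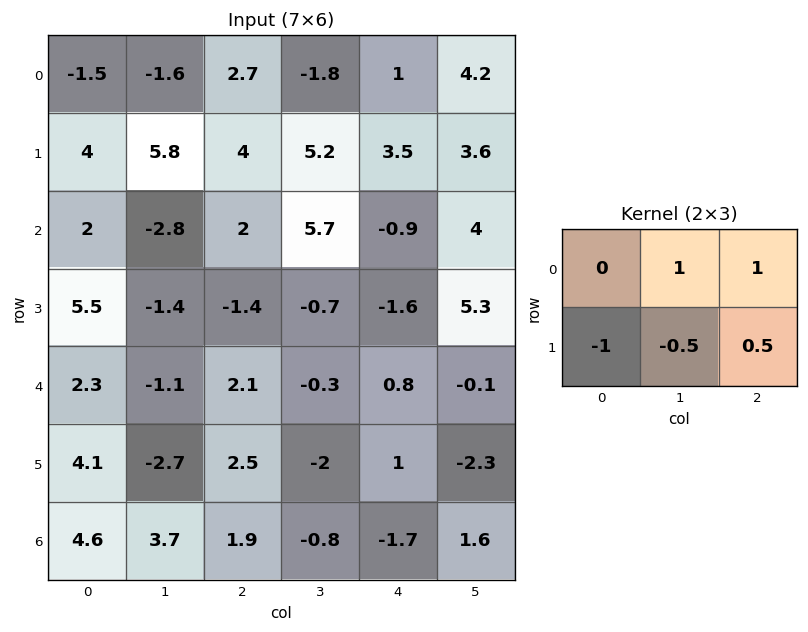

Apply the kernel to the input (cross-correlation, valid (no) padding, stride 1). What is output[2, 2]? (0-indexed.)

The receptive field on the input at this output position is [2 5.7 -0.9 / -1.4 -0.7 -1.6]. Elementwise product with the kernel and sum: 5.7·1 + -0.9·1 + -1.4·-1 + -0.7·-0.5 + -1.6·0.5.

5.75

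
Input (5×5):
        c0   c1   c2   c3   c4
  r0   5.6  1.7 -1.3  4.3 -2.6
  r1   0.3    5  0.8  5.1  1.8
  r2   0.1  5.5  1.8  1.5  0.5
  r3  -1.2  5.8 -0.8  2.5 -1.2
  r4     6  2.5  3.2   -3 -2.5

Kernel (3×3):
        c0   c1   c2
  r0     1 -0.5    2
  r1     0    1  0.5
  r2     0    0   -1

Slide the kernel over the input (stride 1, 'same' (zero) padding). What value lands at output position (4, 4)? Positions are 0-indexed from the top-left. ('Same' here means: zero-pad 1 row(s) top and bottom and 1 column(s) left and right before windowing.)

The receptive field on the zero-padded input at this output position is [2.5 -1.2 0 / -3 -2.5 0 / 0 0 0]. Elementwise product with the kernel and sum: 2.5·1 + -1.2·-0.5 + 0·2 + -2.5·1 + 0·0.5 + 0·-1.

0.6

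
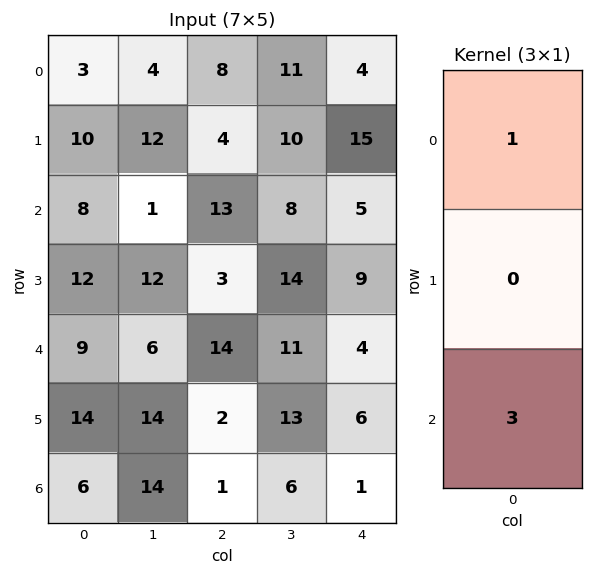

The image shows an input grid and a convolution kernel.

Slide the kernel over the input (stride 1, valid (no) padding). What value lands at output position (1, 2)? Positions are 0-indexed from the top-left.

The receptive field on the input at this output position is [4 / 13 / 3]. Elementwise product with the kernel and sum: 4·1 + 3·3.

13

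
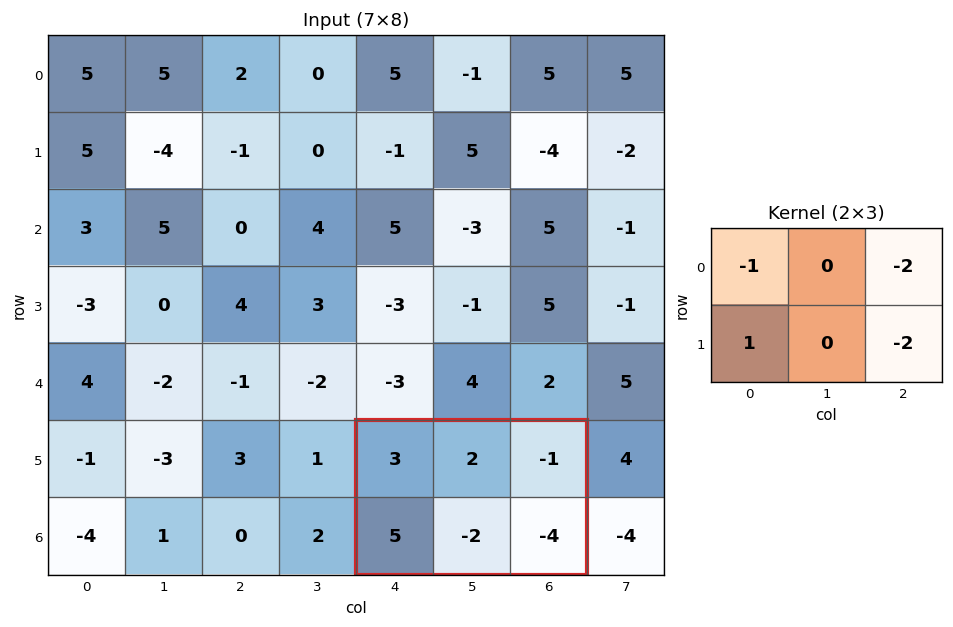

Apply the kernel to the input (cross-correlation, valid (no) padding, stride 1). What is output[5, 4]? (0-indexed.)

12

The receptive field on the input at this output position is [3 2 -1 / 5 -2 -4]. Elementwise product with the kernel and sum: 3·-1 + -1·-2 + 5·1 + -4·-2.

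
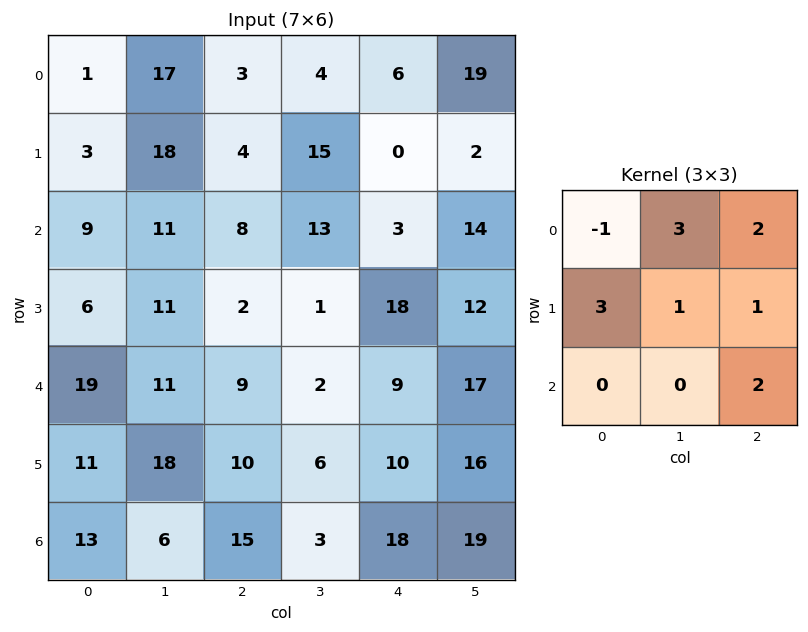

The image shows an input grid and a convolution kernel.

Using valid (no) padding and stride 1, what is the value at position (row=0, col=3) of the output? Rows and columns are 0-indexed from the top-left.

The receptive field on the input at this output position is [4 6 19 / 15 0 2 / 13 3 14]. Elementwise product with the kernel and sum: 4·-1 + 6·3 + 19·2 + 15·3 + 0·1 + 2·1 + 14·2.

127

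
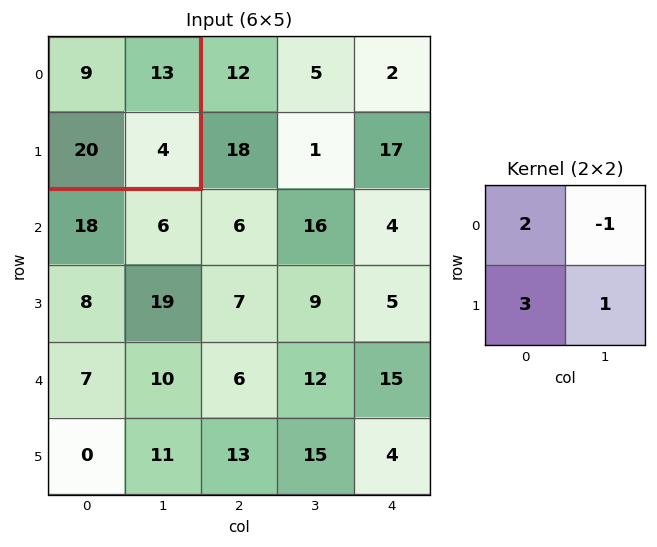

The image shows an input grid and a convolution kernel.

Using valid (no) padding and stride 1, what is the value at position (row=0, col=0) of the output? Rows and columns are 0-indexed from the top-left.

69

The receptive field on the input at this output position is [9 13 / 20 4]. Elementwise product with the kernel and sum: 9·2 + 13·-1 + 20·3 + 4·1.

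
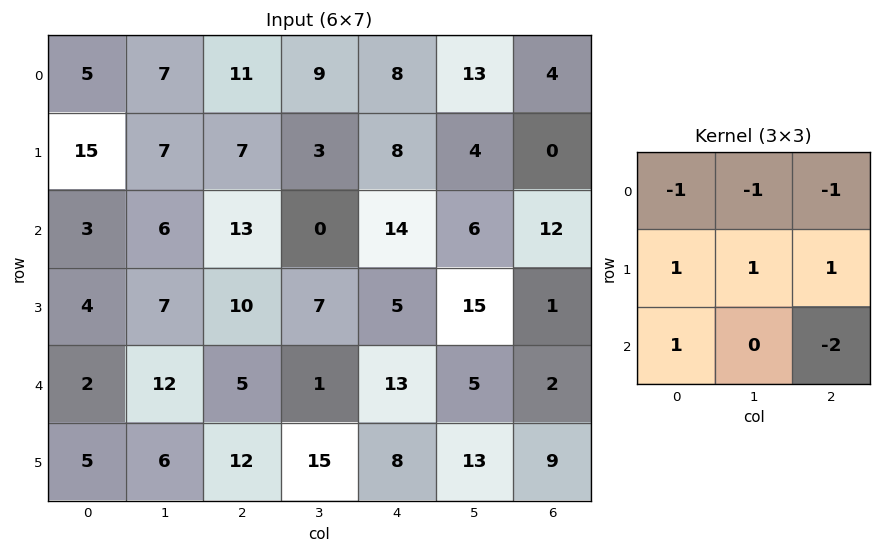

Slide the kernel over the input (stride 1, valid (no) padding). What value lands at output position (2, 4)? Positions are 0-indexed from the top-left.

-2

The receptive field on the input at this output position is [14 6 12 / 5 15 1 / 13 5 2]. Elementwise product with the kernel and sum: 14·-1 + 6·-1 + 12·-1 + 5·1 + 15·1 + 1·1 + 13·1 + 2·-2.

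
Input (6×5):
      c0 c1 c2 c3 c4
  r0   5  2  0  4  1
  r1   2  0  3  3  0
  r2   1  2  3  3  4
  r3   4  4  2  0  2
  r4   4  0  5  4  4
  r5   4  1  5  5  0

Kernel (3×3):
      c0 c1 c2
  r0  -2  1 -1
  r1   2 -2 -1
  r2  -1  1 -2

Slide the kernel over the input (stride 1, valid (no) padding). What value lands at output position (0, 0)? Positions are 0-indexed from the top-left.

-12

The receptive field on the input at this output position is [5 2 0 / 2 0 3 / 1 2 3]. Elementwise product with the kernel and sum: 5·-2 + 2·1 + 0·-1 + 2·2 + 0·-2 + 3·-1 + 1·-1 + 2·1 + 3·-2.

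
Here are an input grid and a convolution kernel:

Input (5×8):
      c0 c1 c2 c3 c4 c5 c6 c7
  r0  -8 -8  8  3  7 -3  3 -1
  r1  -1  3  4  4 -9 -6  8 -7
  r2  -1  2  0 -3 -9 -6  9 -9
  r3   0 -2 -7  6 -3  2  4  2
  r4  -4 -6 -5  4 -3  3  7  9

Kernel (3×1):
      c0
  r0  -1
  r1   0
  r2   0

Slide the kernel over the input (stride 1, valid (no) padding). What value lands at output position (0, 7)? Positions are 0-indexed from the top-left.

The receptive field on the input at this output position is [-1 / -7 / -9]. Elementwise product with the kernel and sum: -1·-1.

1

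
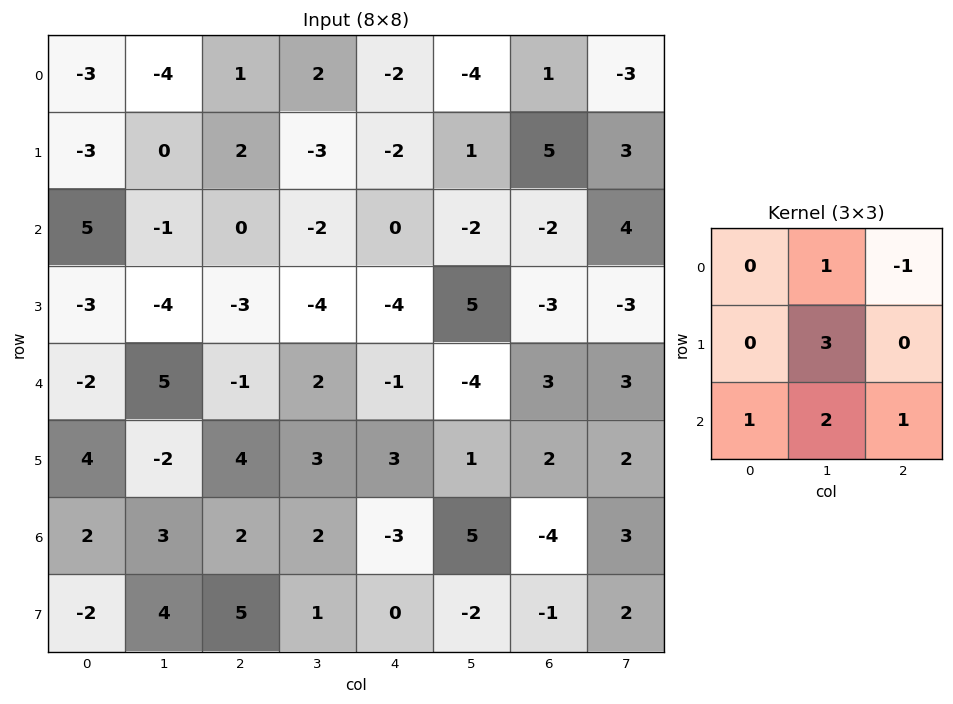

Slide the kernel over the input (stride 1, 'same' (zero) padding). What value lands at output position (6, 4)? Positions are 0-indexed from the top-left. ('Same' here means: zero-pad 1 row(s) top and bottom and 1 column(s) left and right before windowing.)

The receptive field on the zero-padded input at this output position is [3 3 1 / 2 -3 5 / 1 0 -2]. Elementwise product with the kernel and sum: 3·1 + 1·-1 + -3·3 + 1·1 + 0·2 + -2·1.

-8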